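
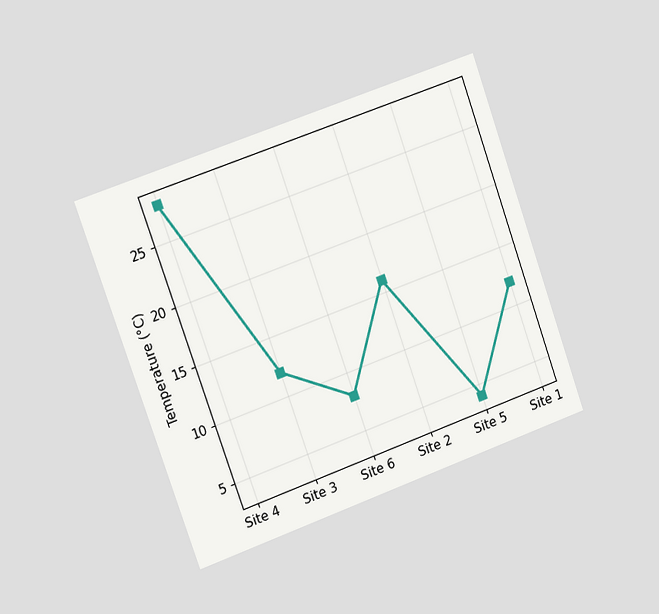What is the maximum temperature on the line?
28°C

The chart is tilted about 19° counter-clockwise and viewed slightly from the left. The highest point is at Site 4, and reading across to the y-axis gives 28°C.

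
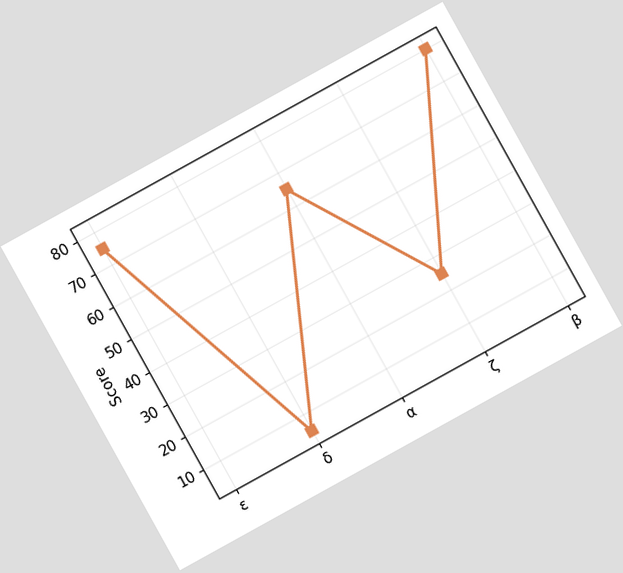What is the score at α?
65

The chart is tilted about 29° counter-clockwise. At α, the line is at 65.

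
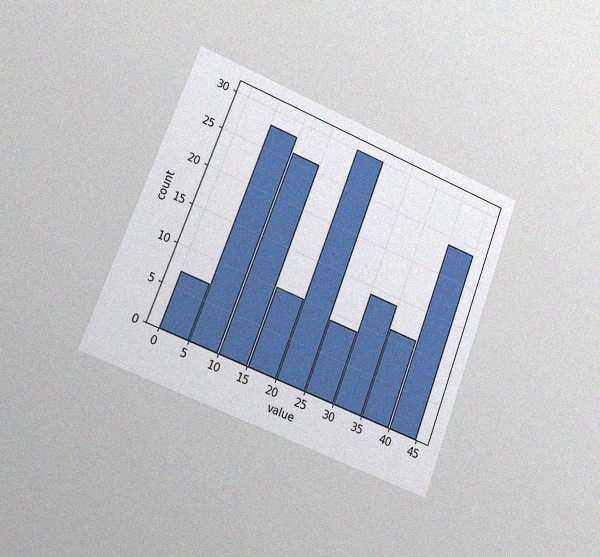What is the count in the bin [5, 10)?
28

The chart is tilted about 21° clockwise and viewed slightly from the left, with some photo noise. The [5, 10) bin has height 28.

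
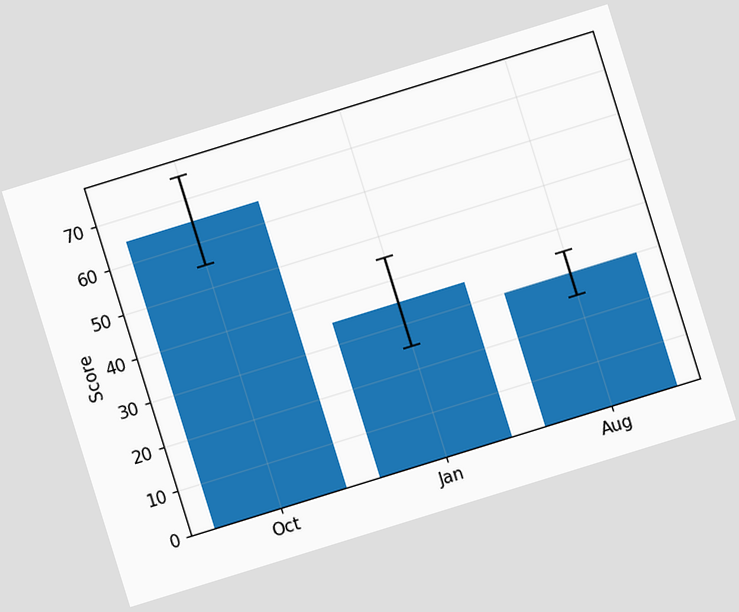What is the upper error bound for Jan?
45

The chart is tilted about 17° counter-clockwise. The Jan bar's upper whisker reaches 45.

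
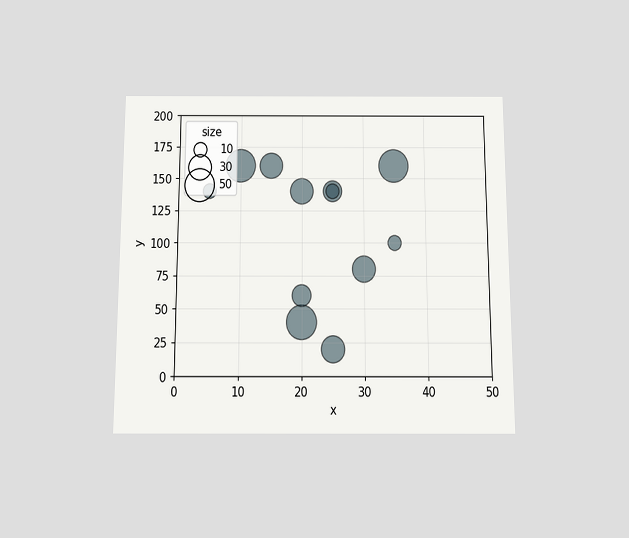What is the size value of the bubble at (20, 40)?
The chart is viewed slightly from below. Matching the bubble at (20, 40) against the size legend gives 50.

50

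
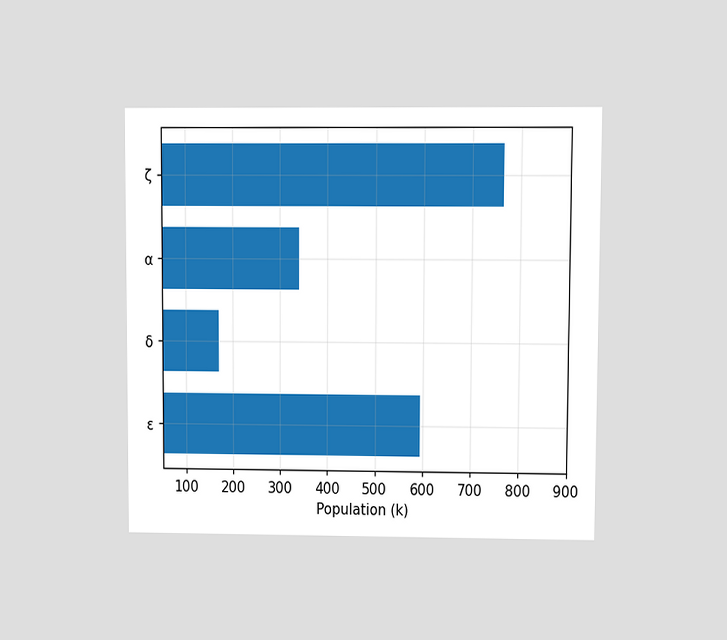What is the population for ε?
The chart is viewed at a slight angle. Reading along the chart's x-axis, the ε bar reaches 595k.

595k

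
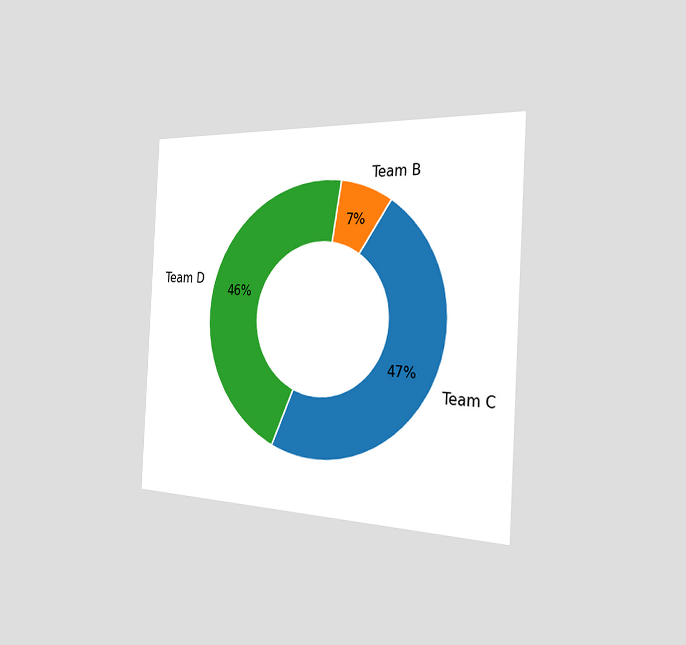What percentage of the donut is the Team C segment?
47%

The chart is tilted about 3° clockwise and viewed slightly from the right. The Team C segment takes up 47% of the ring.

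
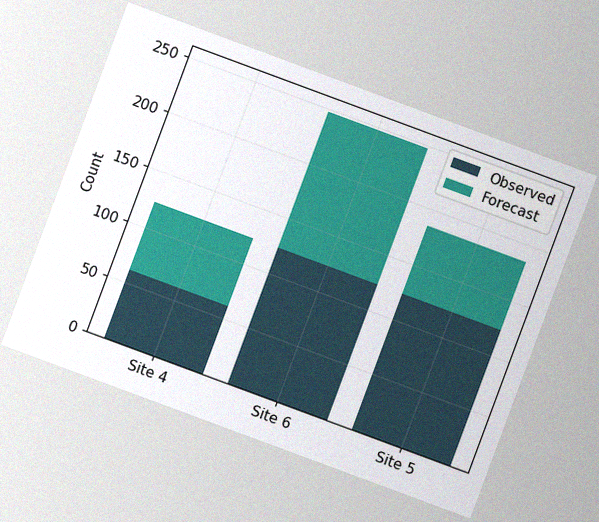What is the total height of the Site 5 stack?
186

The chart is tilted about 20° clockwise, with some photo noise. The Site 5 stack's top reaches 186 on the y-axis.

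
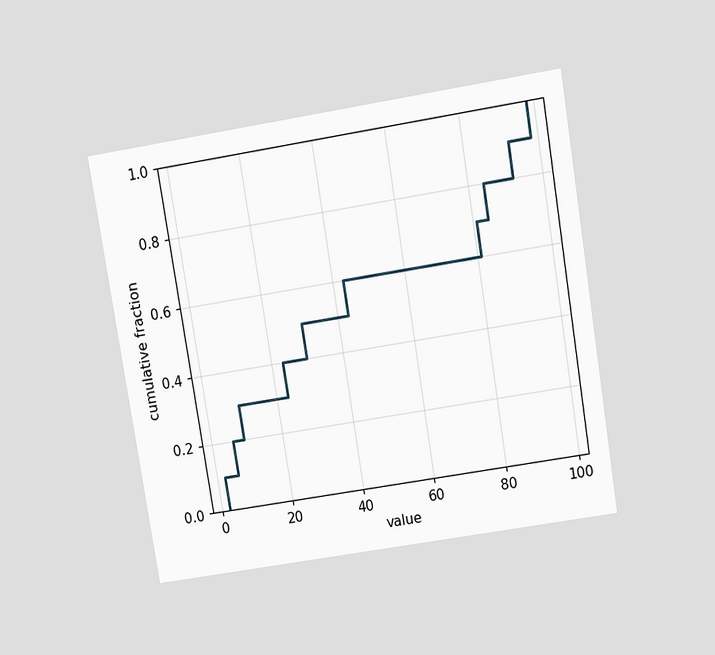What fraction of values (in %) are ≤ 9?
30%

The chart is tilted about 9° counter-clockwise and viewed at a slight angle. At x=9 the ECDF step is at 30%.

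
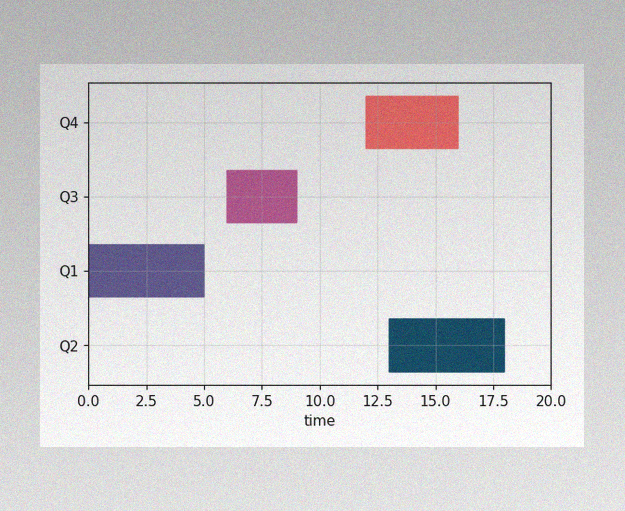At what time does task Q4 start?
The image has some photo noise and uneven lighting. The Q4 bar begins at t=12.

12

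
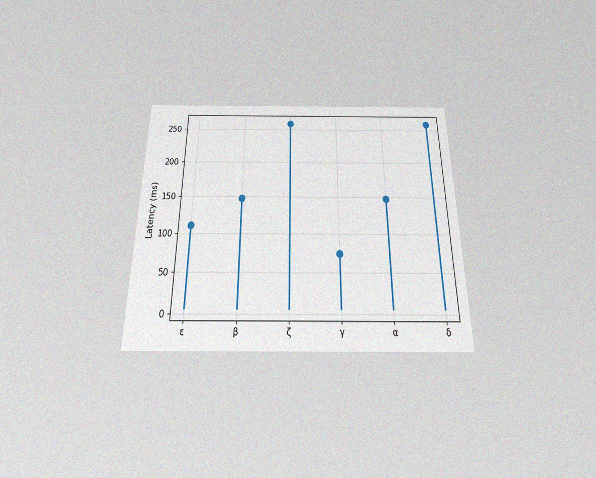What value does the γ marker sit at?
74ms

The chart is viewed slightly from below, with some photo noise. The γ marker sits at 74ms.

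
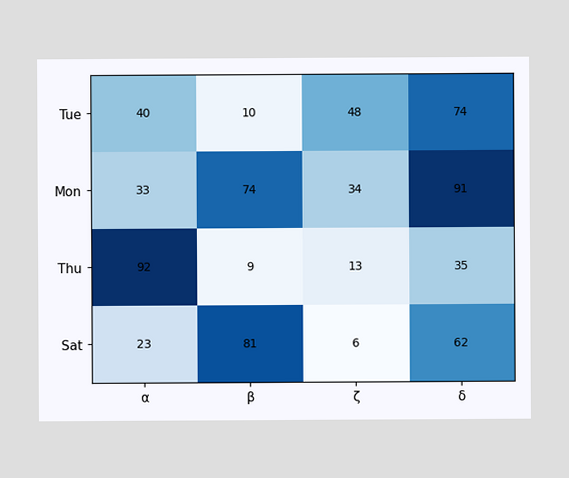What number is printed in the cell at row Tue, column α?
The (Tue, α) cell reads 40.

40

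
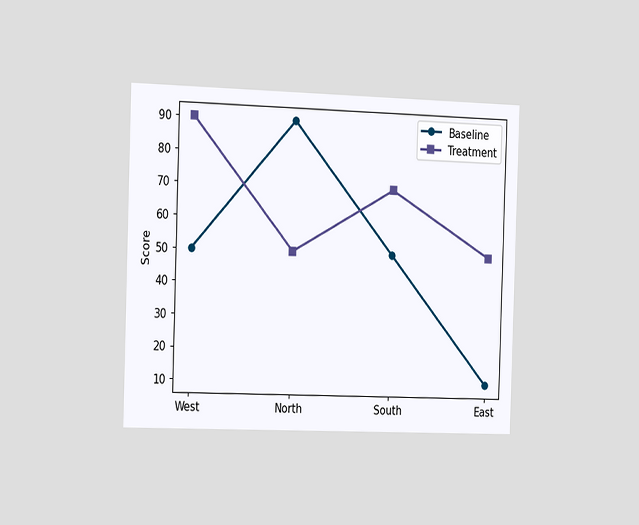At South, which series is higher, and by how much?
The chart is viewed slightly from the left. At South, Treatment sits above the other line by 20.

Treatment, by 20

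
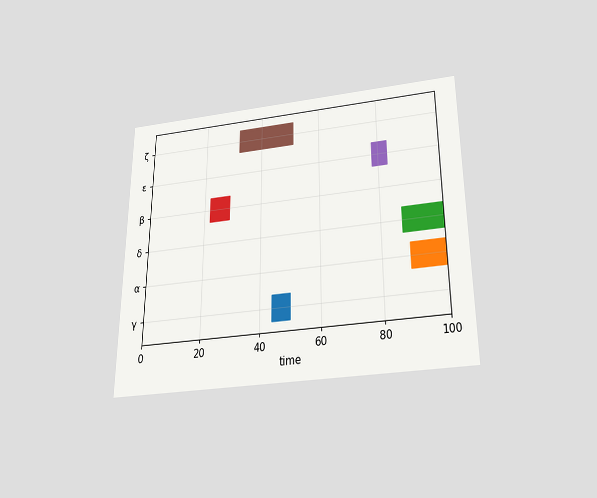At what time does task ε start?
The chart is viewed slightly from below. The ε bar begins at t=78.

78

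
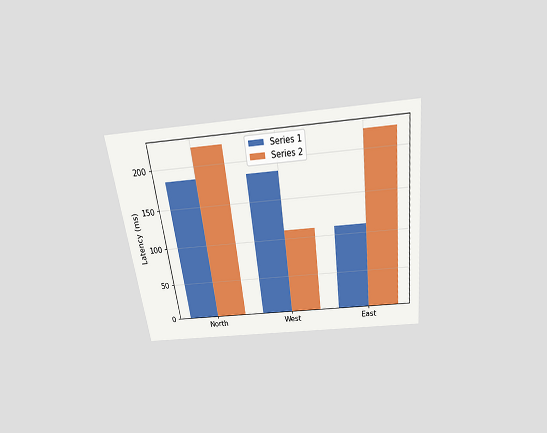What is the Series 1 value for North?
The chart is tilted about 7° counter-clockwise and viewed slightly from above. The Series 1 bar at North reaches 185ms on the y-axis.

185ms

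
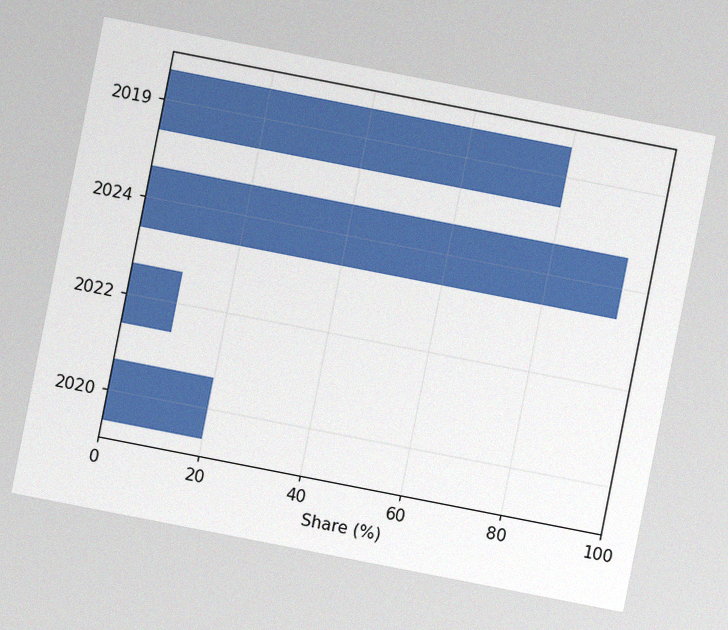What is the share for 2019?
80%

The chart is tilted about 11° clockwise, with some photo noise. Reading along the chart's x-axis, the 2019 bar reaches 80%.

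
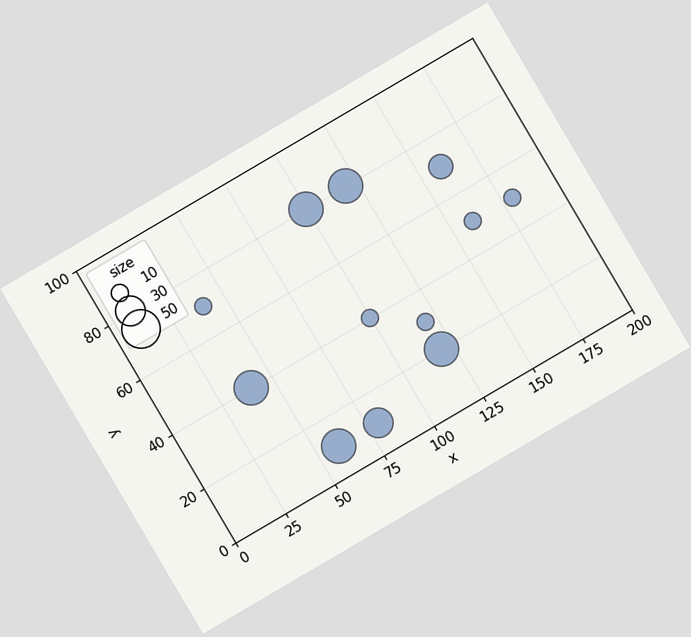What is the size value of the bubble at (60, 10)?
40

The chart is tilted about 30° counter-clockwise. Matching the bubble at (60, 10) against the size legend gives 40.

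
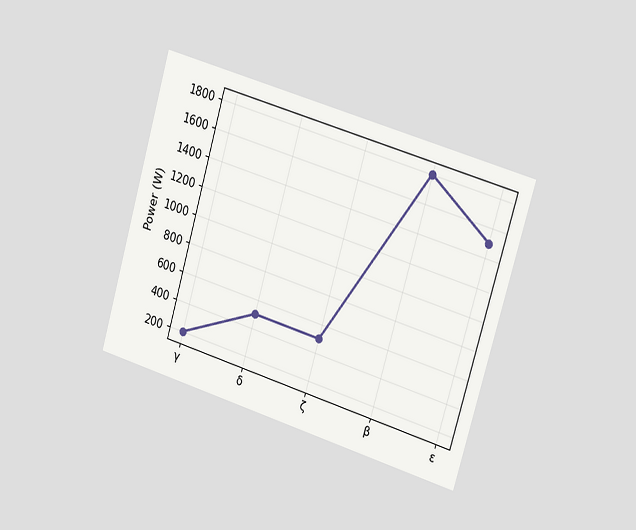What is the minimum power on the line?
200W

The chart is tilted about 16° clockwise and viewed slightly from the right. The lowest point is at γ, and reading across to the y-axis gives 200W.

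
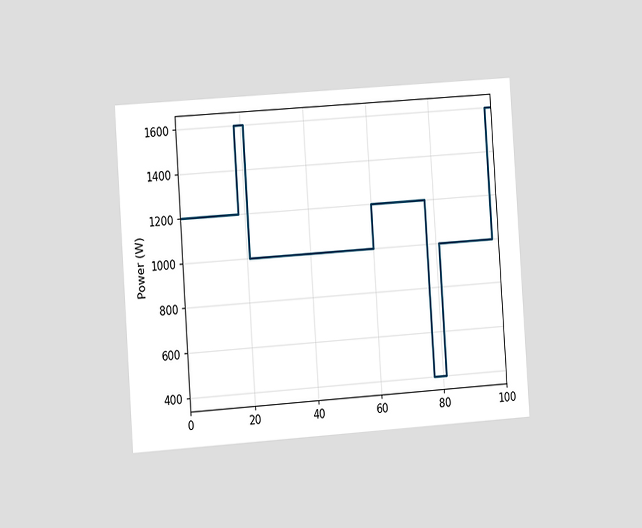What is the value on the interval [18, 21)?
1600W

The chart is tilted about 4° counter-clockwise and viewed slightly from the left. On [18, 21) the step sits at 1600W.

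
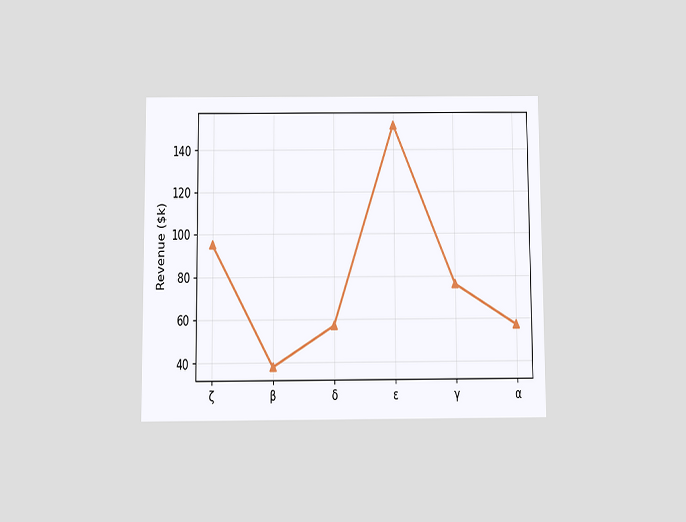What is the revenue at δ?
$57k

The chart is viewed slightly from below. At δ, the line is at $57k.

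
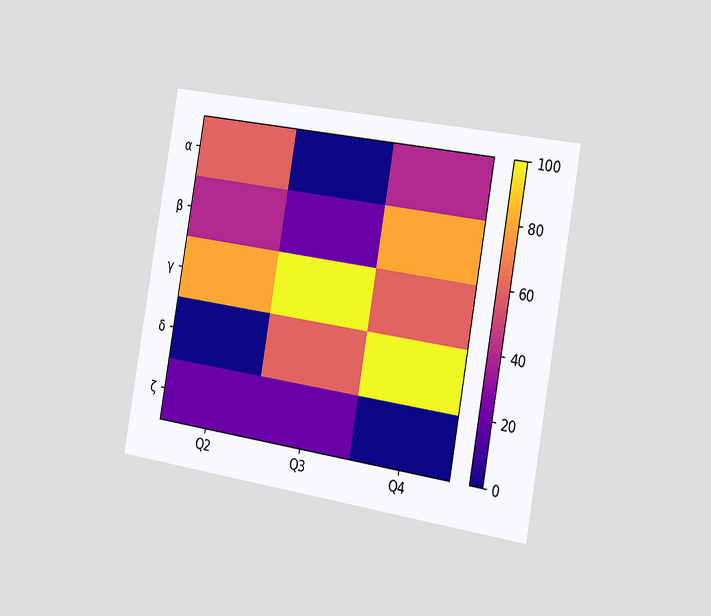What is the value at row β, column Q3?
20

The chart is tilted about 10° clockwise and viewed slightly from the right. Matching cell (β, Q3) against the colorbar gives 20.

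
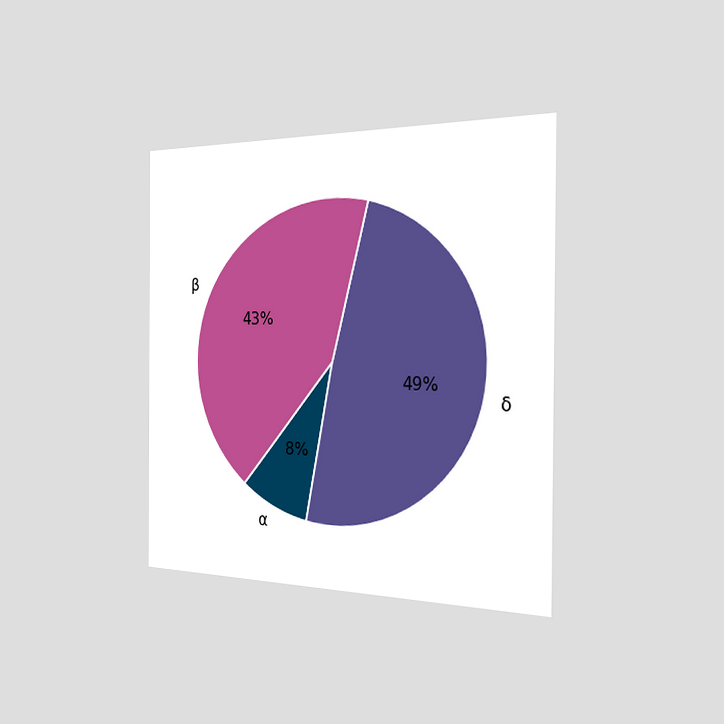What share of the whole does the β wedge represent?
The chart is viewed slightly from the right. The β slice takes up 43% of the pie.

43%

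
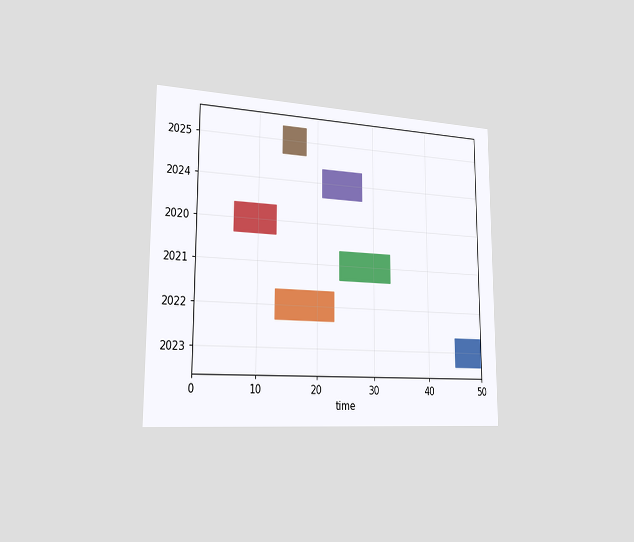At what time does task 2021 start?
24

The chart is viewed slightly from the left. The 2021 bar begins at t=24.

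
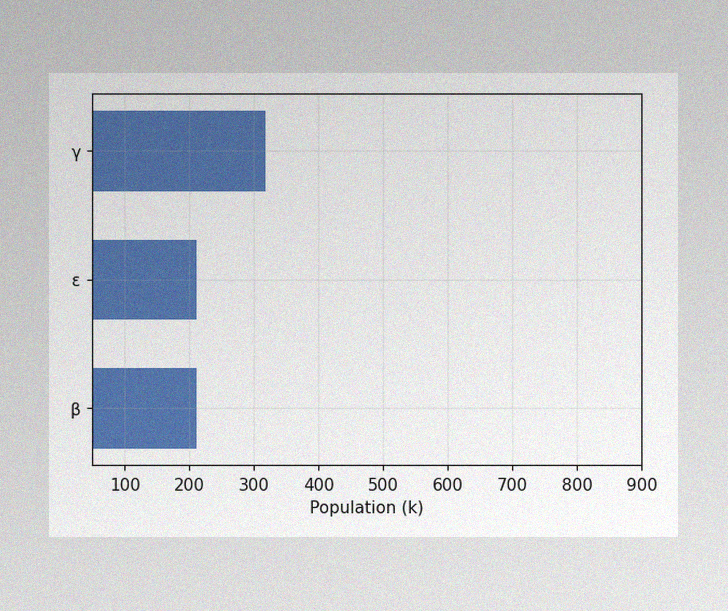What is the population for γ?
318k

The image has some photo noise and uneven lighting. Reading along the chart's x-axis, the γ bar reaches 318k.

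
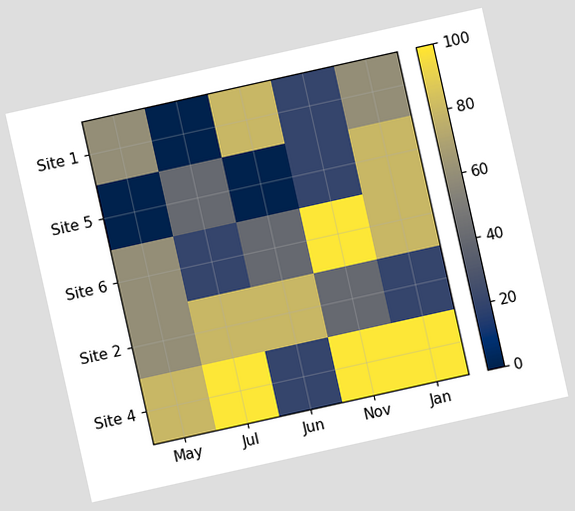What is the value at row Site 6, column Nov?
The chart is tilted about 13° counter-clockwise. Matching cell (Site 6, Nov) against the colorbar gives 100.

100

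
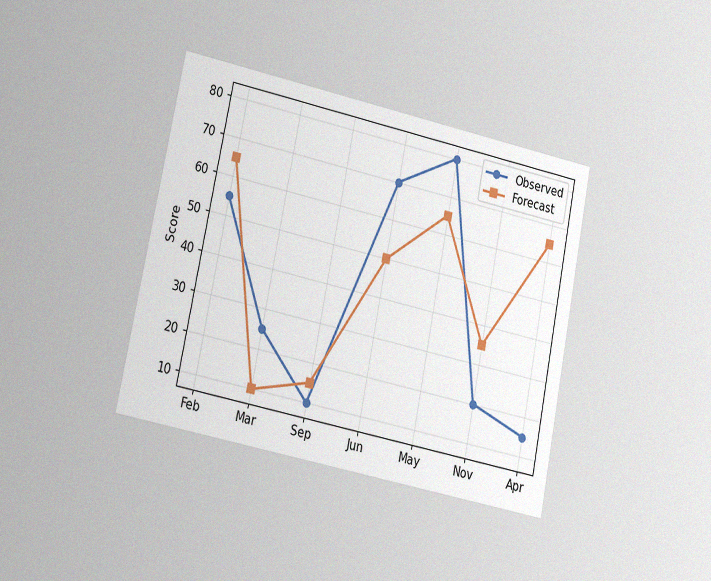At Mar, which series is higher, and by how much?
The chart is tilted about 12° clockwise and viewed at a slight angle, with some photo noise. At Mar, Observed sits above the other line by 15.

Observed, by 15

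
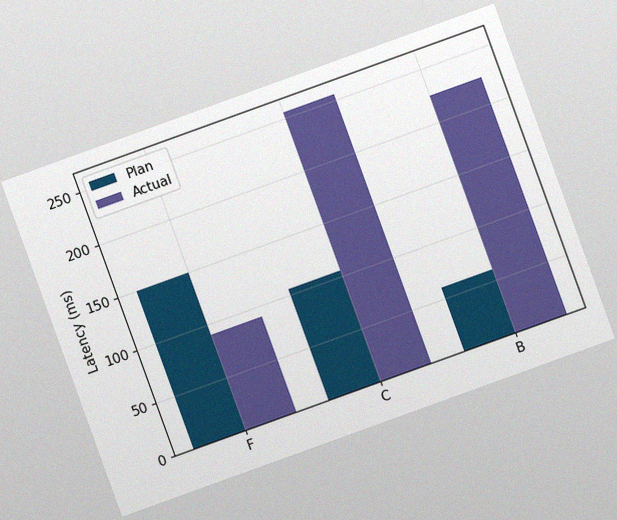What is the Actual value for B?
225ms

The chart is tilted about 20° counter-clockwise, with some photo noise. The Actual bar at B reaches 225ms on the y-axis.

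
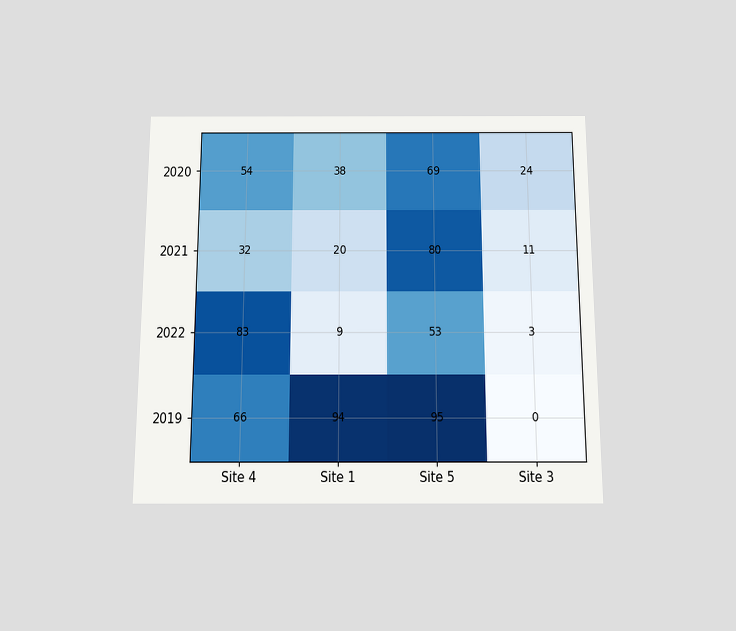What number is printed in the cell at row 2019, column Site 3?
The chart is viewed slightly from below. The (2019, Site 3) cell reads 0.

0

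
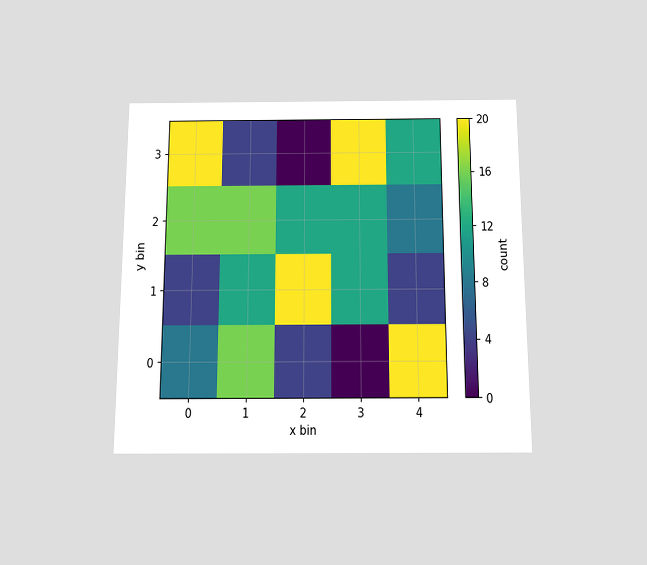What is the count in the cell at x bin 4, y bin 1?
4

The chart is viewed slightly from below. Matching the cell (4, 1) against the colorbar gives 4.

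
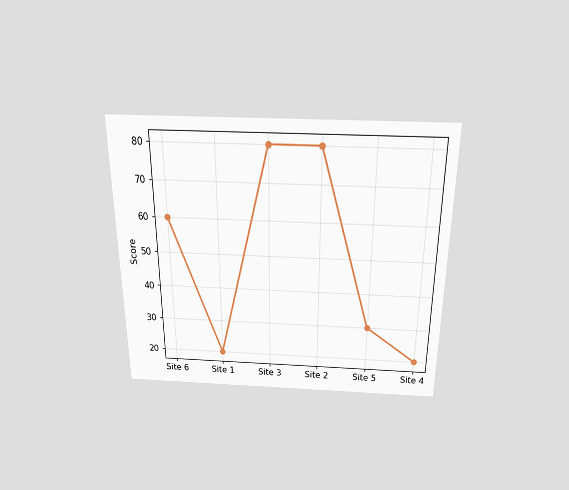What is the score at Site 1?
The chart is viewed slightly from above. At Site 1, the line is at 20.

20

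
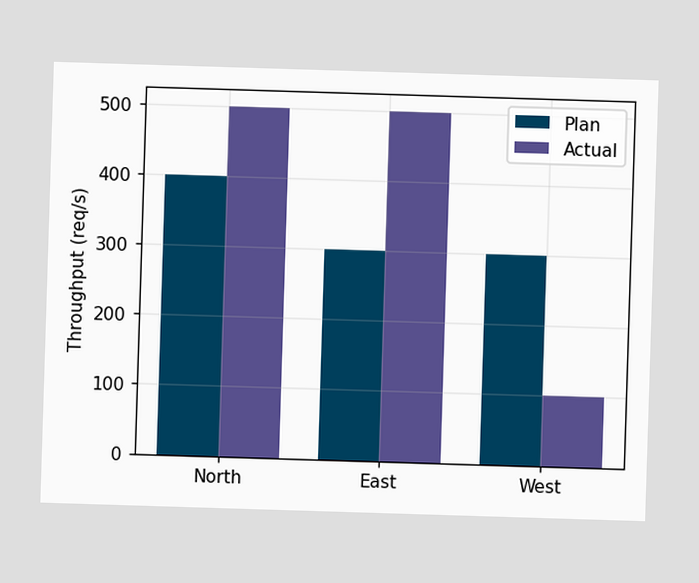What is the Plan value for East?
The Plan bar at East reaches 300req/s on the y-axis.

300req/s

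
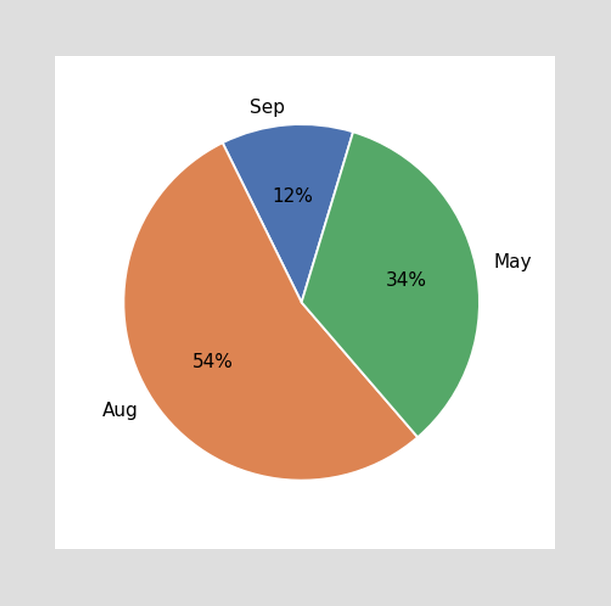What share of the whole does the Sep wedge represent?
The Sep slice takes up 12% of the pie.

12%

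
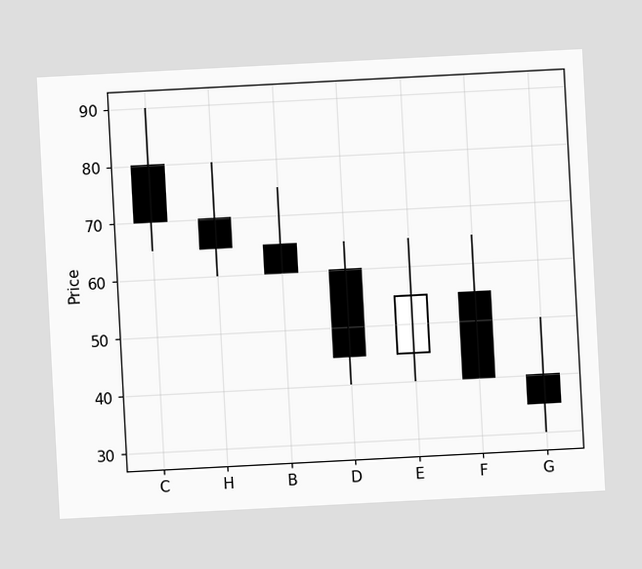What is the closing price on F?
40

The chart is tilted about 3° counter-clockwise. The F candle closes at 40.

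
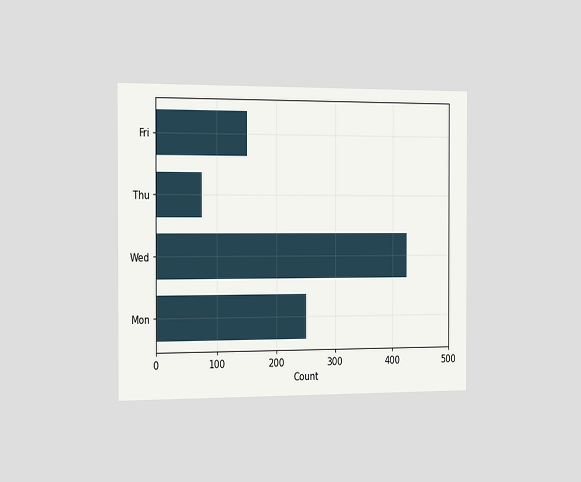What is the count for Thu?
75

The chart is viewed slightly from the left. Reading along the chart's x-axis, the Thu bar reaches 75.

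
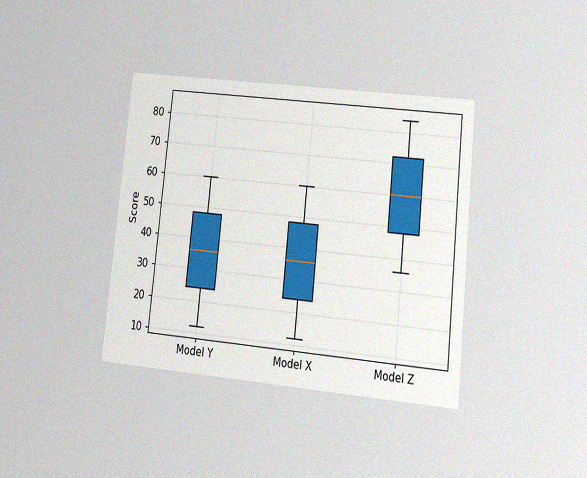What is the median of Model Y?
The chart is tilted about 6° clockwise and viewed at a slight angle, with some photo noise. The median line in the Model Y box sits at 36.

36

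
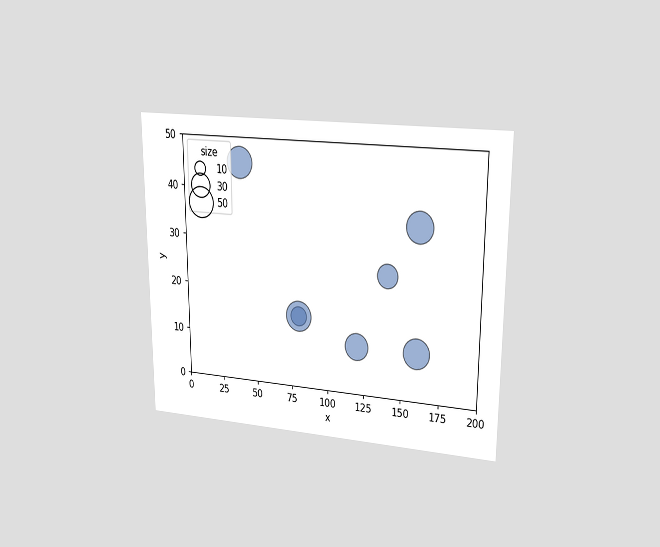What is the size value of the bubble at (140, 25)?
The chart is viewed at a slight angle. Matching the bubble at (140, 25) against the size legend gives 30.

30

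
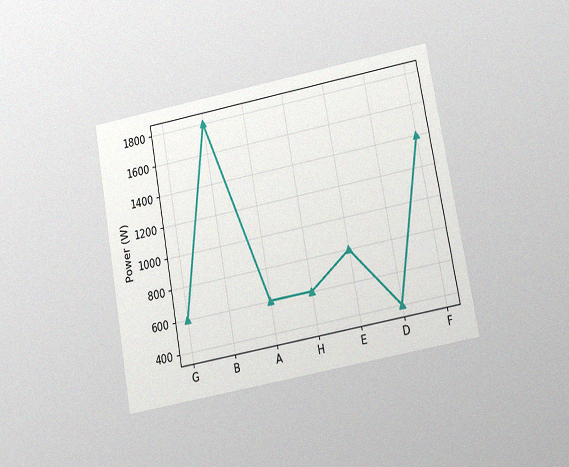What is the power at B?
The chart is tilted about 10° counter-clockwise and viewed at a slight angle, with some photo noise. At B, the line is at 1800W.

1800W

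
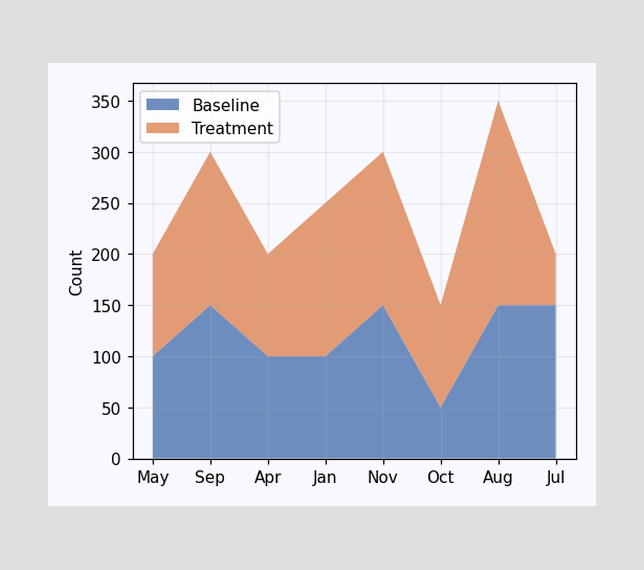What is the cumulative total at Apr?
The stacked total at Apr reaches 200.

200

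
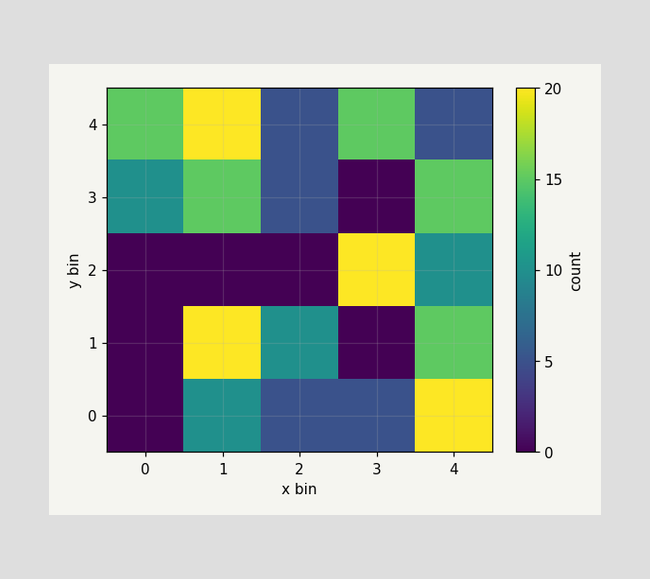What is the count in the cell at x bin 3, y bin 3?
Matching the cell (3, 3) against the colorbar gives 0.

0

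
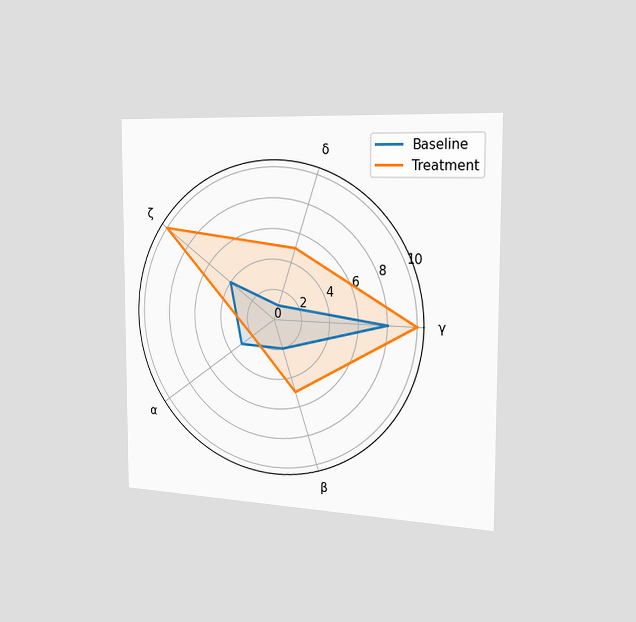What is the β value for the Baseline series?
2

The chart is viewed slightly from the right. On the β axis, Baseline reaches 2.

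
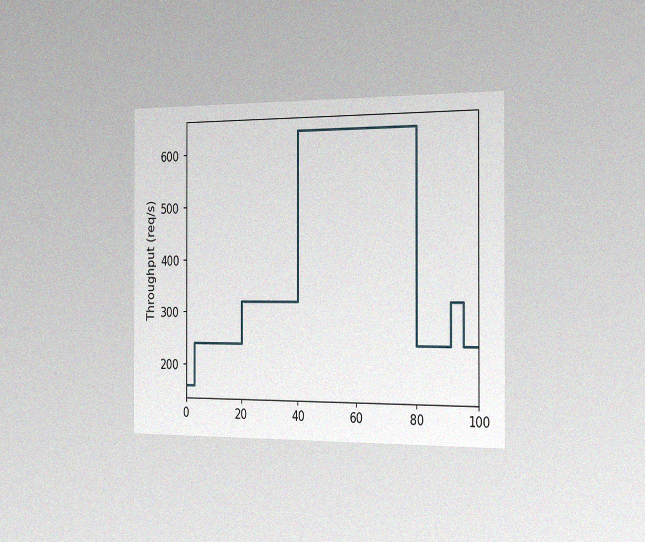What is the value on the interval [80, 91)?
The chart is viewed slightly from the right, with some photo noise. On [80, 91) the step sits at 240req/s.

240req/s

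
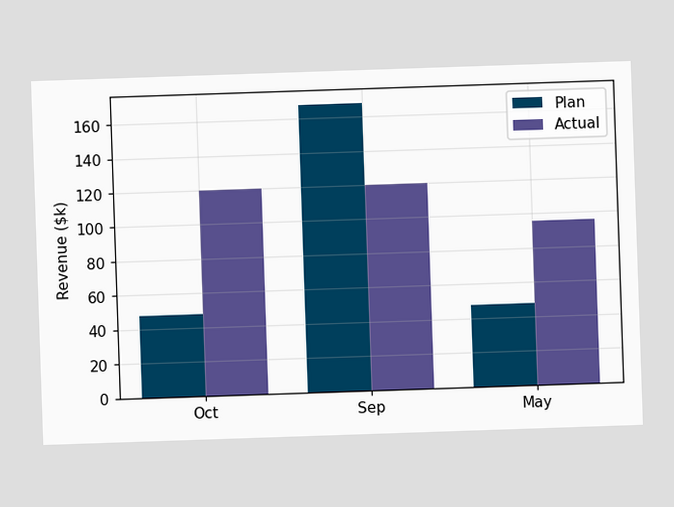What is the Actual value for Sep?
$120k

The Actual bar at Sep reaches $120k on the y-axis.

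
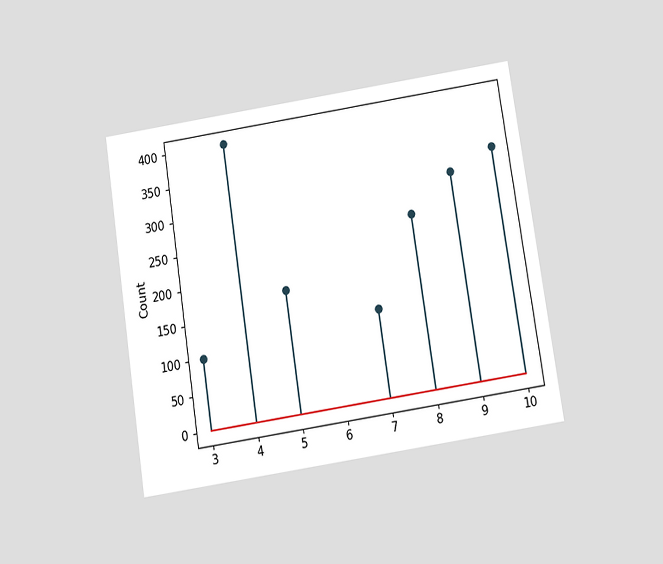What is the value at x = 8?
The chart is tilted about 9° counter-clockwise and viewed slightly from below. The stem at x=8 reaches 250.

250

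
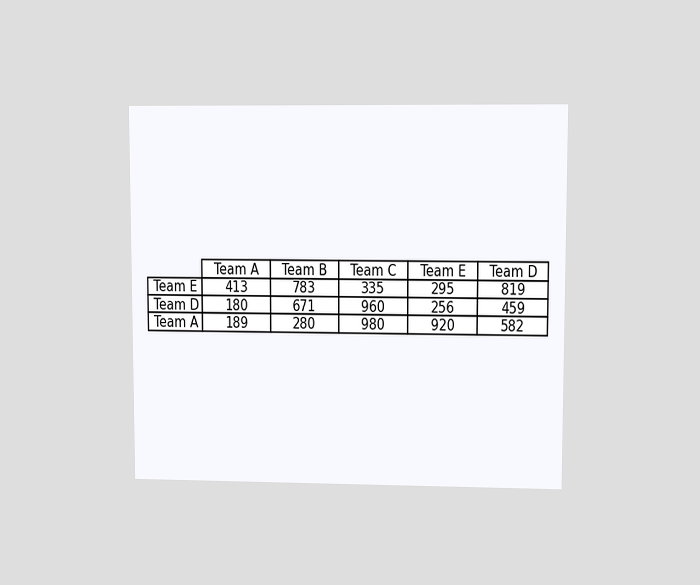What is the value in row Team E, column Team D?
The chart is viewed at a slight angle. The (Team E, Team D) cell reads 819.

819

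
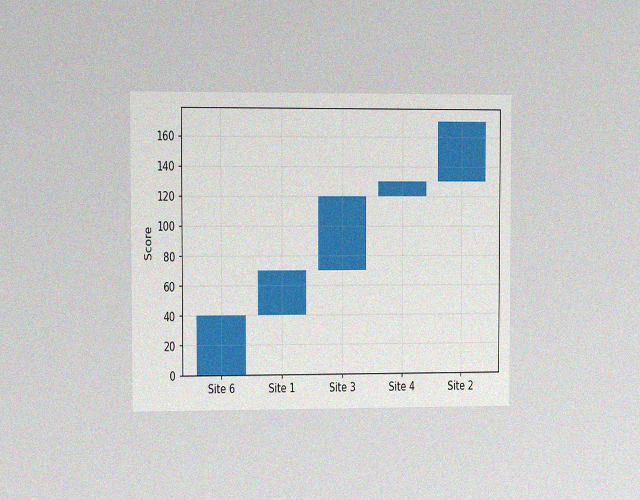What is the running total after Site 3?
120

The chart is viewed at a slight angle, with some photo noise. After Site 3 the running total reaches 120.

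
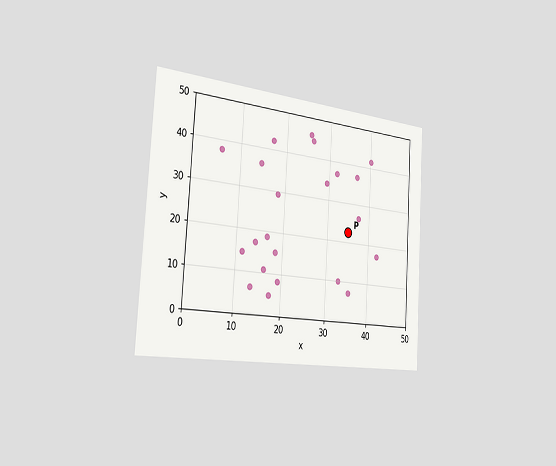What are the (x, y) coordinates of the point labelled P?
The chart is tilted about 4° clockwise and viewed slightly from the left. Following the gridlines from P to each axis, P sits at (35, 22.5).

(35, 22.5)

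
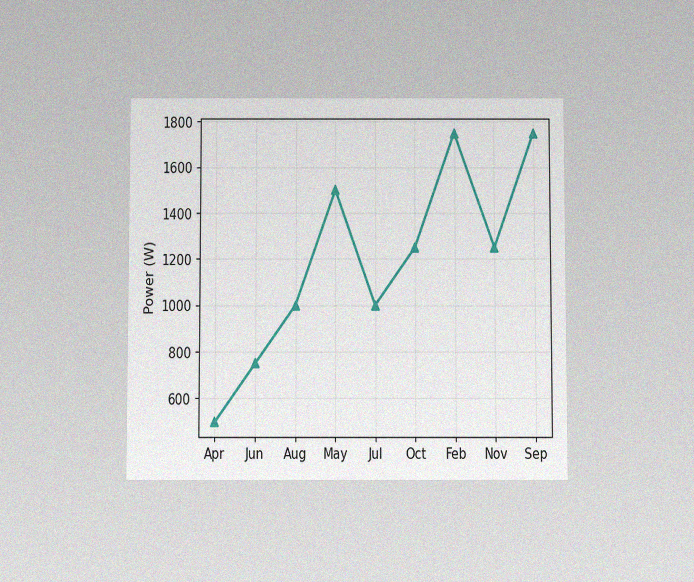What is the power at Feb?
1750W

The chart is viewed slightly from below, with some photo noise. At Feb, the line is at 1750W.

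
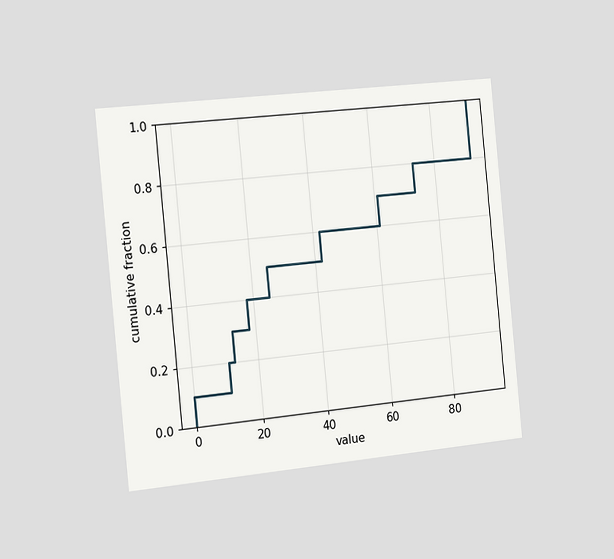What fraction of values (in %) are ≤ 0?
The chart is tilted about 6° counter-clockwise and viewed slightly from the left. At x=0 the ECDF step is at 10%.

10%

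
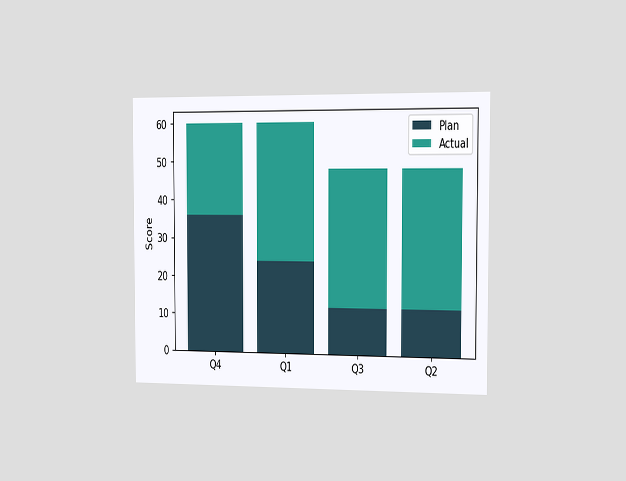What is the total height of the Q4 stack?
The chart is viewed slightly from the right. The Q4 stack's top reaches 60 on the y-axis.

60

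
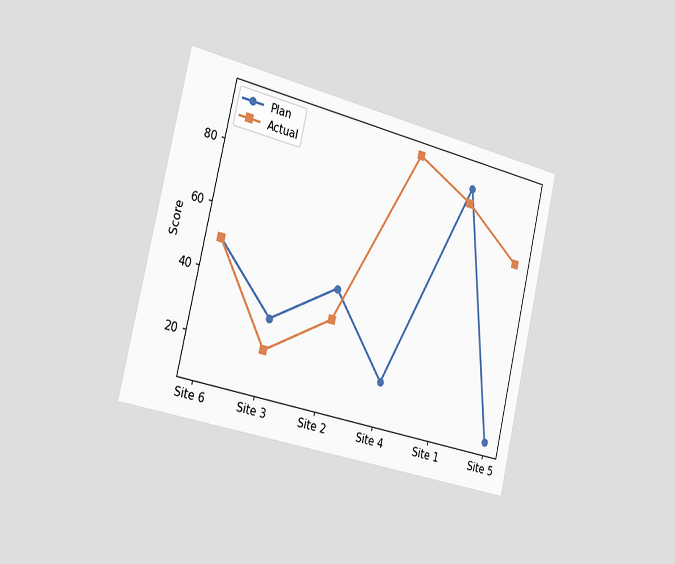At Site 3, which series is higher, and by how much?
The chart is tilted about 13° clockwise and viewed slightly from the left. At Site 3, Plan sits above the other line by 10.

Plan, by 10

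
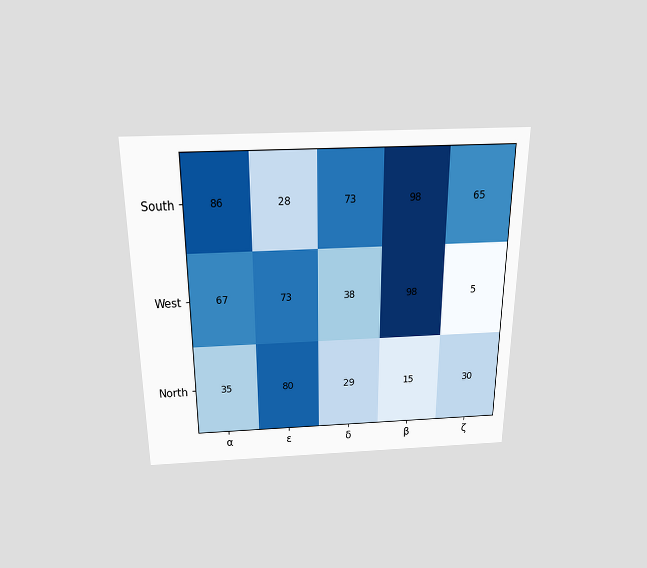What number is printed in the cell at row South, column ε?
28

The chart is viewed slightly from above. The (South, ε) cell reads 28.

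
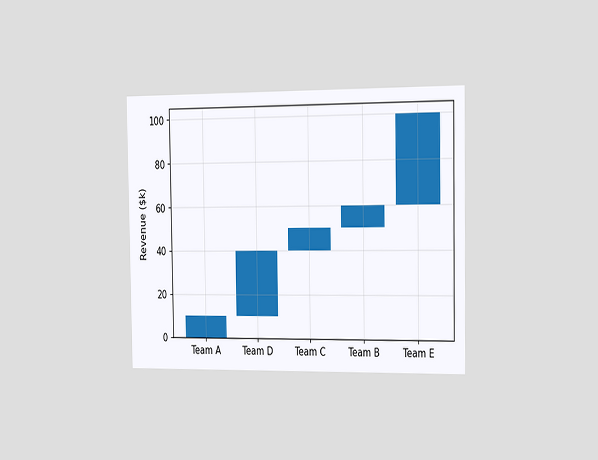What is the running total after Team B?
$60k

The chart is viewed slightly from the right. After Team B the running total reaches $60k.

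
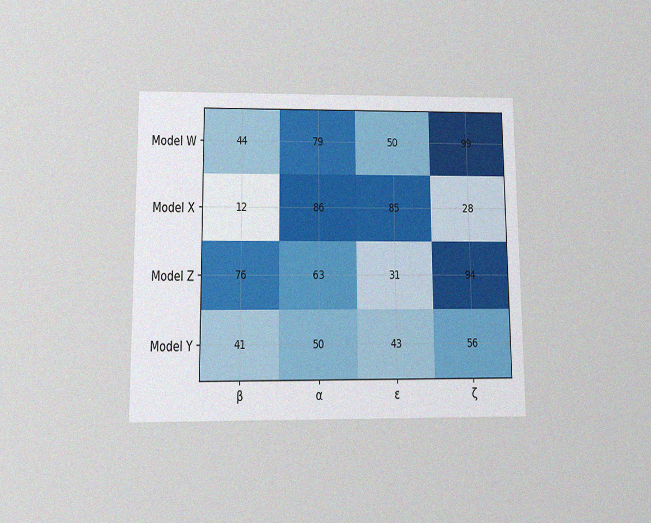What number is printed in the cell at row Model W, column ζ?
99

The chart is viewed slightly from below, with some photo noise. The (Model W, ζ) cell reads 99.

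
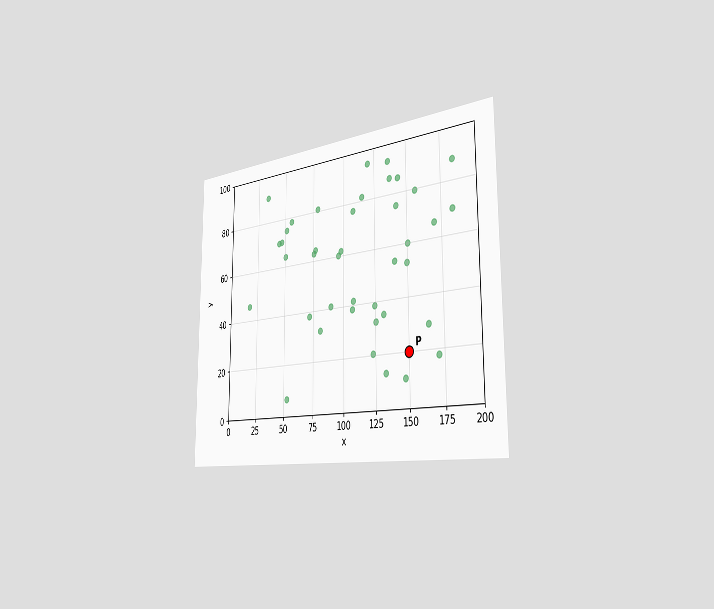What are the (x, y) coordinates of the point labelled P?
The chart is viewed slightly from the right. Following the gridlines from P to each axis, P sits at (150, 20).

(150, 20)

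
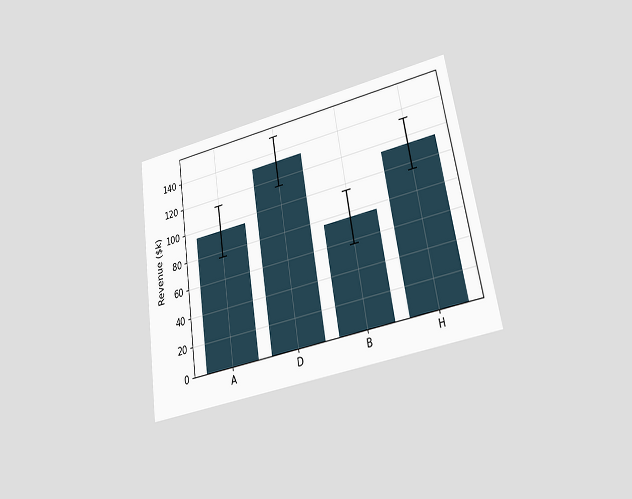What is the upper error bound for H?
$133k

The chart is tilted about 9° counter-clockwise and viewed at a slight angle. The H bar's upper whisker reaches $133k.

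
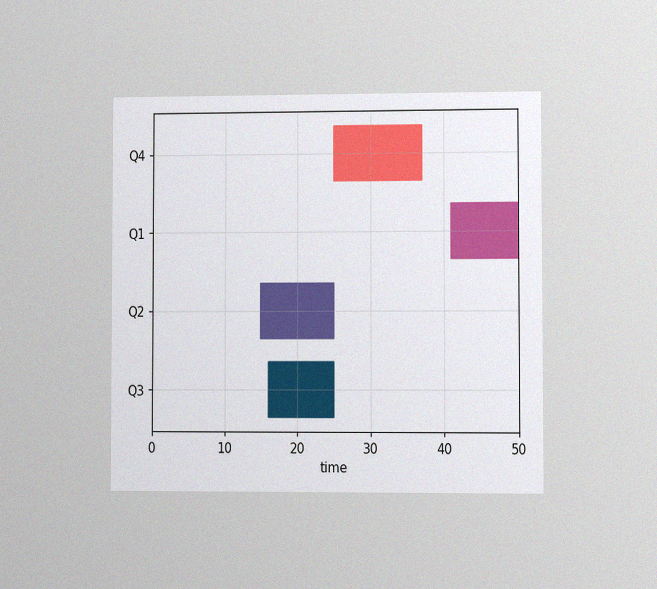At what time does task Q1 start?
41

The chart is viewed slightly from the right, with some photo noise. The Q1 bar begins at t=41.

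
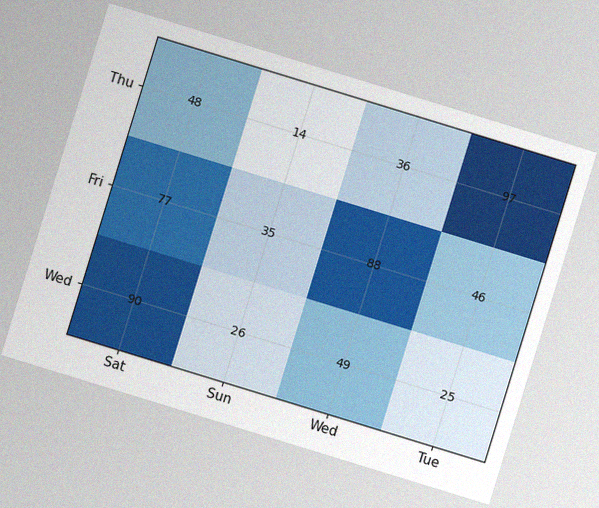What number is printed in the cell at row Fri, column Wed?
88

The chart is tilted about 17° clockwise, with some photo noise. The (Fri, Wed) cell reads 88.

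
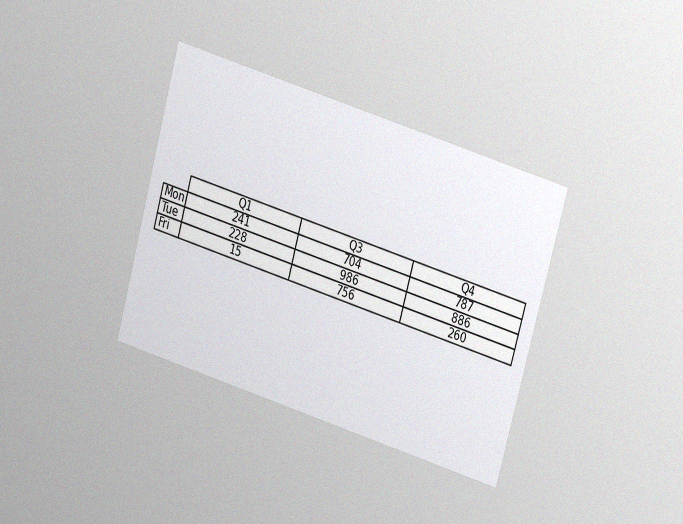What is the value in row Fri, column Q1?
15

The chart is tilted about 16° clockwise and viewed at a slight angle, with some photo noise. The (Fri, Q1) cell reads 15.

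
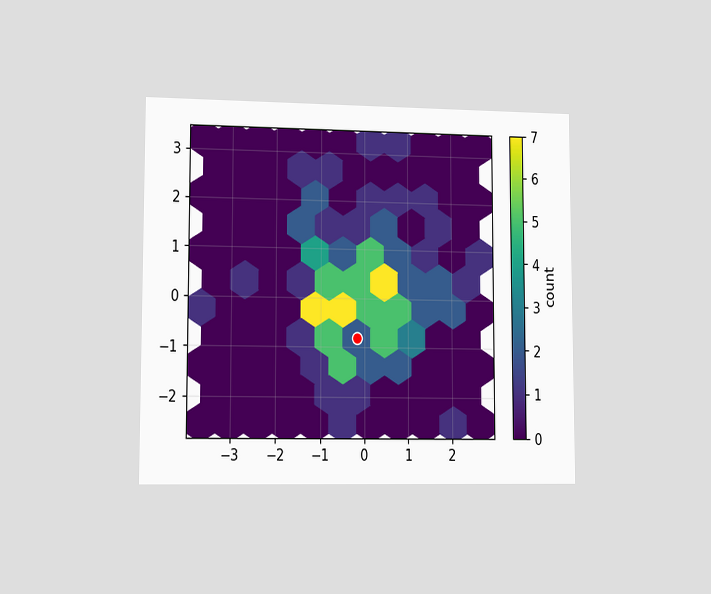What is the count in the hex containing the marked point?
The chart is viewed slightly from the left. The marked hex reads 2 on the colorbar.

2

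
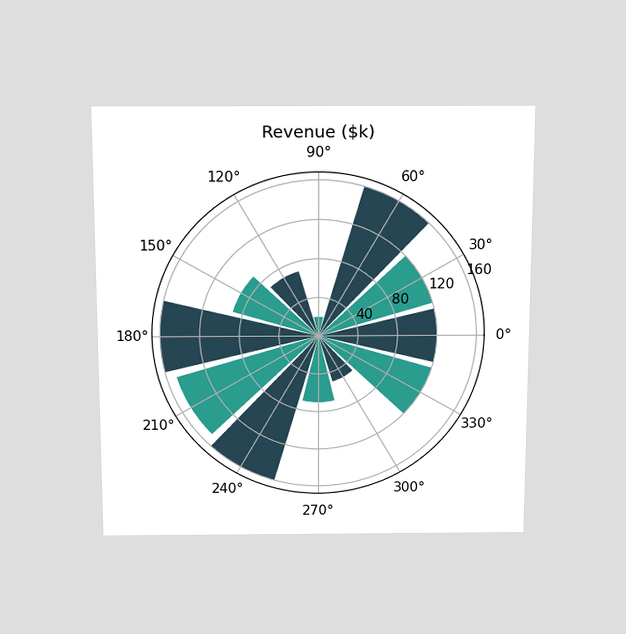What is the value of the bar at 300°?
$50k

The chart is viewed slightly from above. The bar at 300° reaches $50k on the radial axis.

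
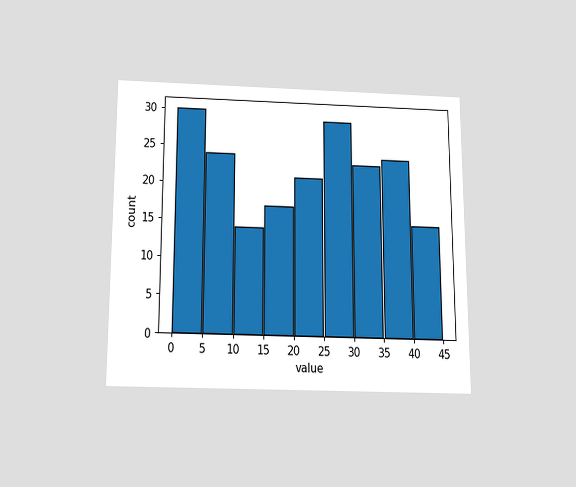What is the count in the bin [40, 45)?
The chart is viewed slightly from below. The [40, 45) bin has height 15.

15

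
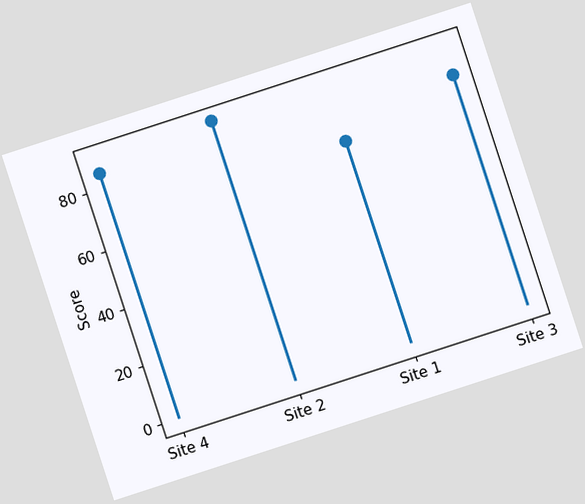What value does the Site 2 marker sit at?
The chart is tilted about 18° counter-clockwise. The Site 2 marker sits at 90.

90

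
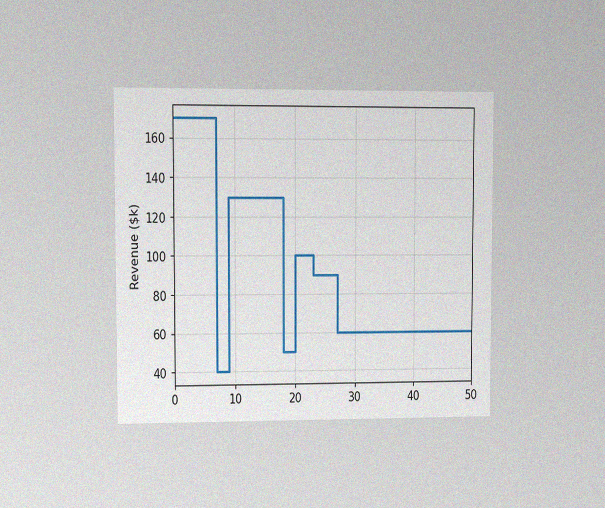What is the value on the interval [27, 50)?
The chart is viewed at a slight angle, with some photo noise. On [27, 50) the step sits at $60k.

$60k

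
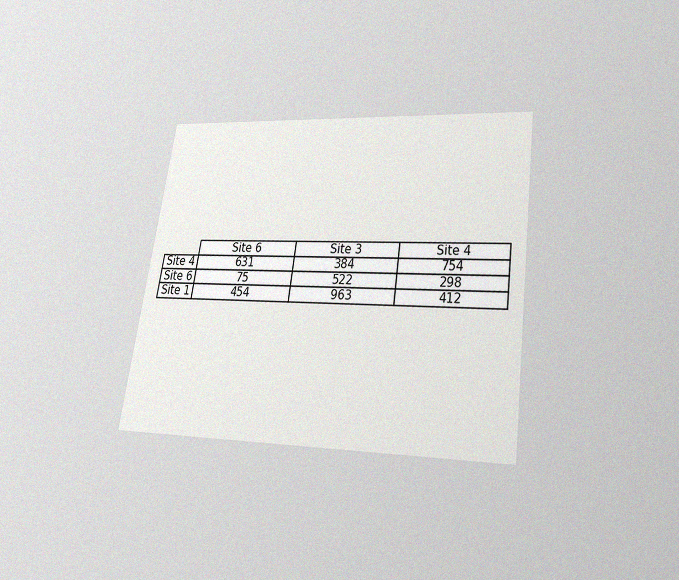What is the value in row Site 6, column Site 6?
75

The chart is tilted about 8° clockwise and viewed slightly from below, with some photo noise. The (Site 6, Site 6) cell reads 75.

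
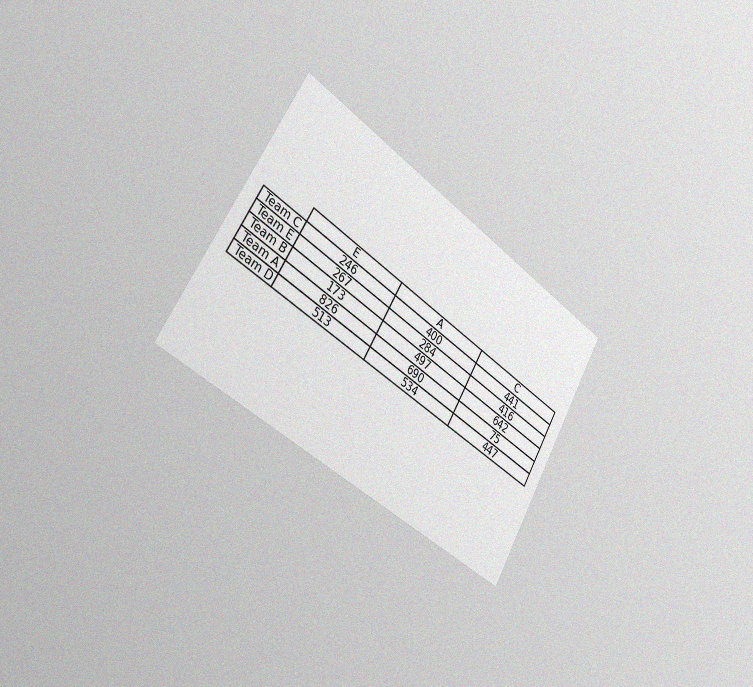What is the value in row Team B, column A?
The chart is tilted about 31° clockwise and viewed slightly from the left, with some photo noise. The (Team B, A) cell reads 497.

497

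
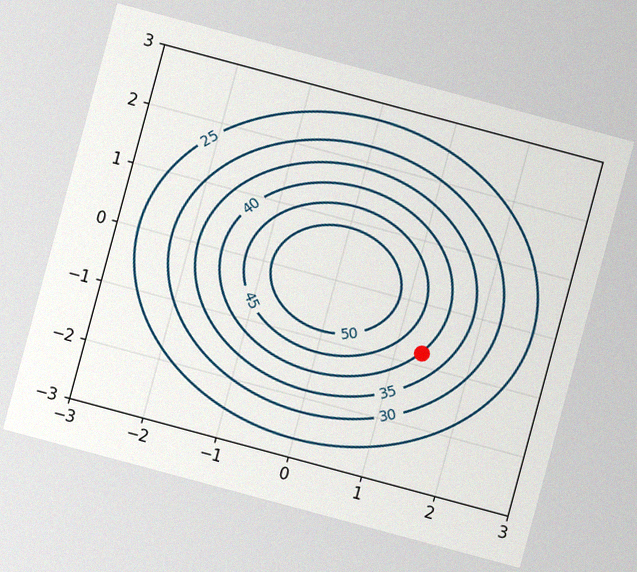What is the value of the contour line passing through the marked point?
40

The chart is tilted about 15° clockwise, with some photo noise. The marked point sits on the contour labelled 40.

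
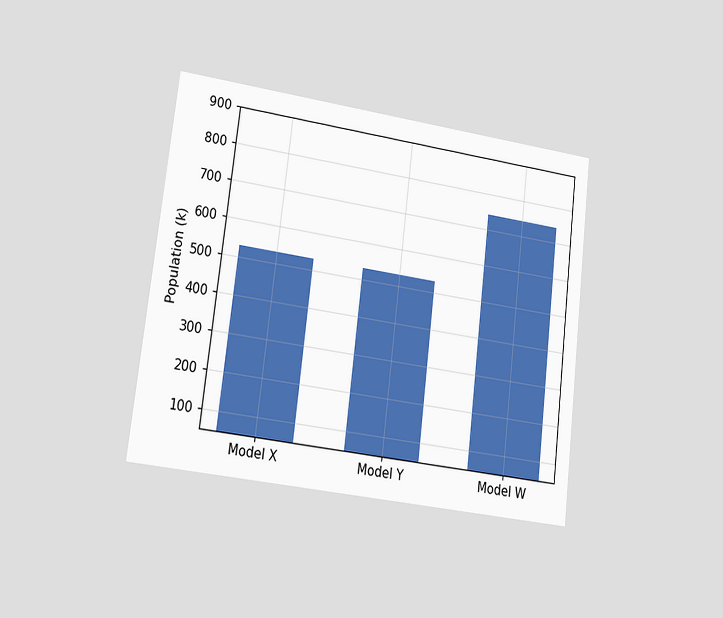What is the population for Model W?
The chart is tilted about 7° clockwise and viewed slightly from the left. Reading along the chart's y-axis, the Model W bar reaches 742k.

742k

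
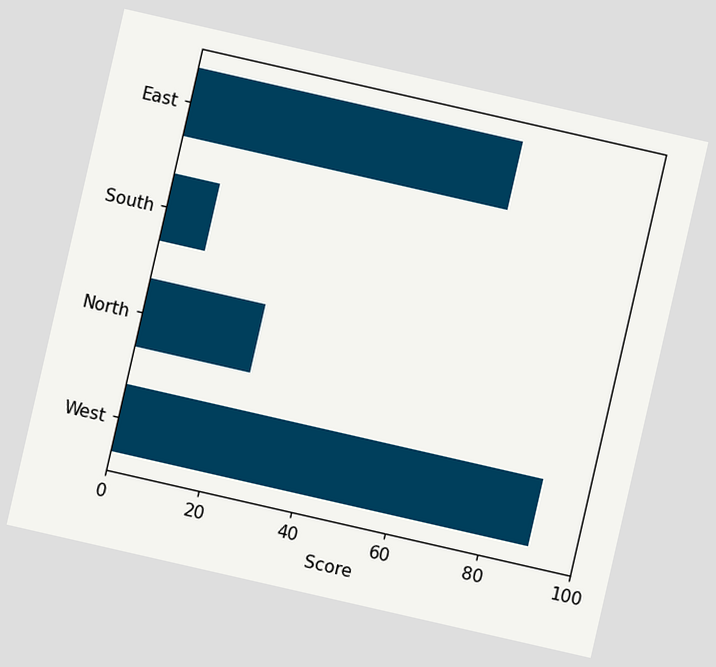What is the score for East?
The chart is tilted about 13° clockwise. Reading along the chart's x-axis, the East bar reaches 70.

70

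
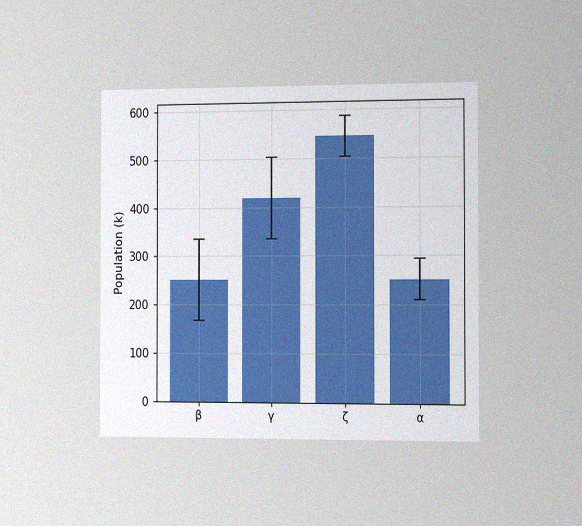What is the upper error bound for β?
The chart is viewed slightly from the right, with some photo noise. The β bar's upper whisker reaches 336k.

336k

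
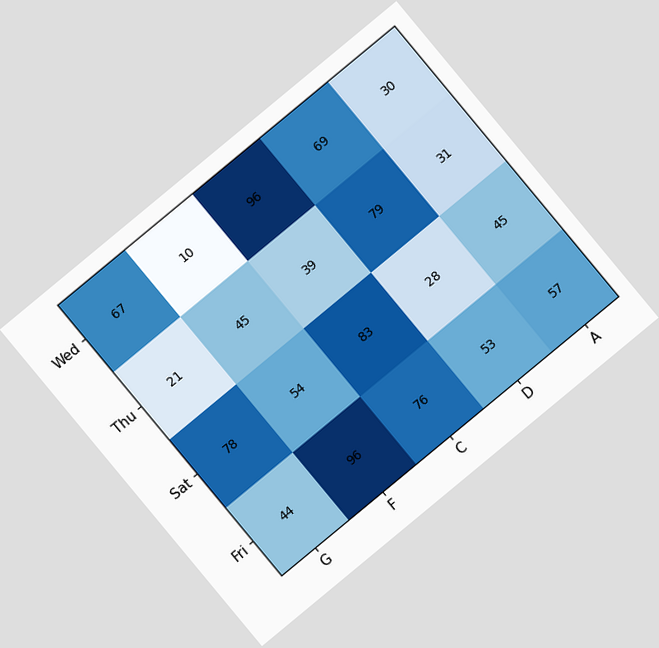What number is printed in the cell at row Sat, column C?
The chart is tilted about 40° counter-clockwise. The (Sat, C) cell reads 83.

83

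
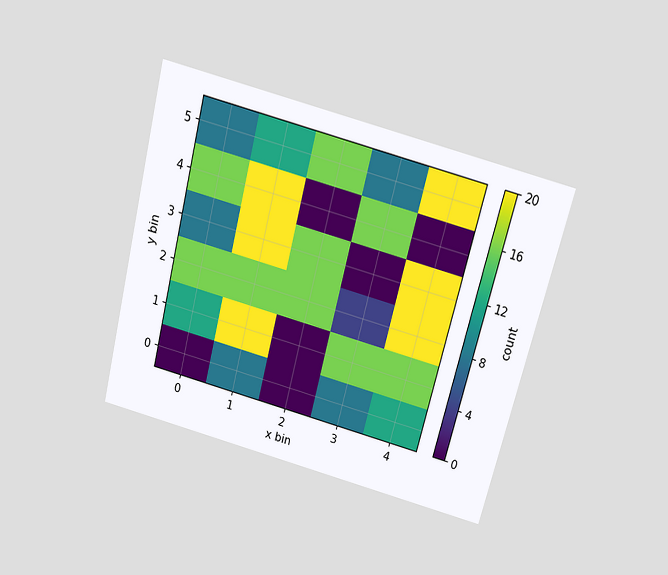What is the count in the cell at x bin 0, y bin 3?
The chart is tilted about 14° clockwise and viewed slightly from above. Matching the cell (0, 3) against the colorbar gives 8.

8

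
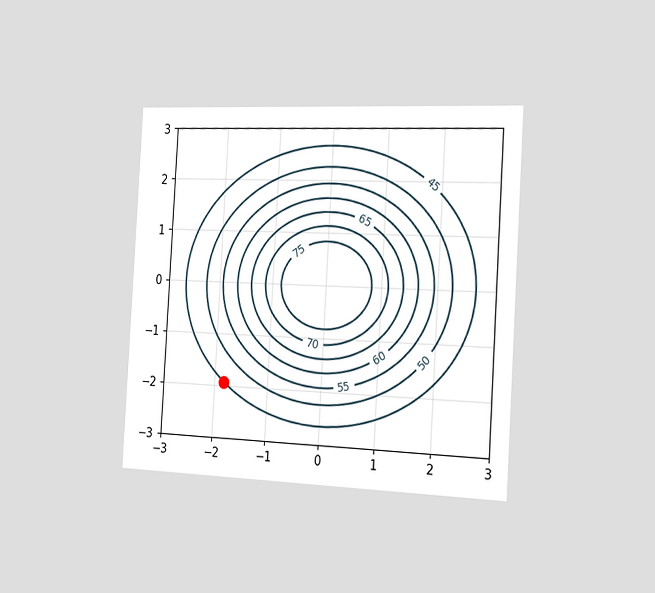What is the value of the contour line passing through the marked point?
The chart is tilted about 3° clockwise and viewed slightly from the right. The marked point sits on the contour labelled 45.

45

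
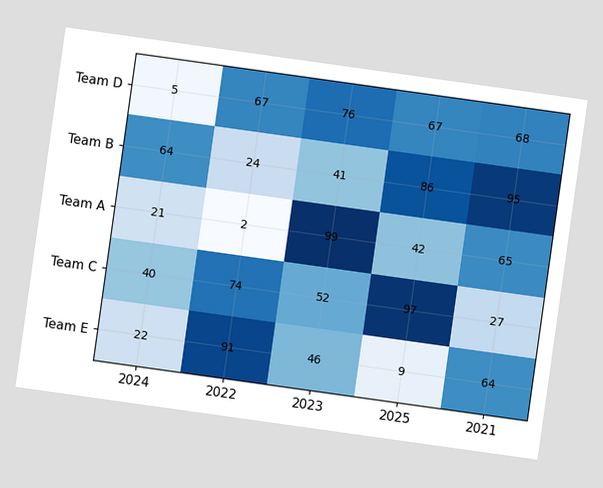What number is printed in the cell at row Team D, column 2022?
67

The chart is tilted about 8° clockwise. The (Team D, 2022) cell reads 67.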